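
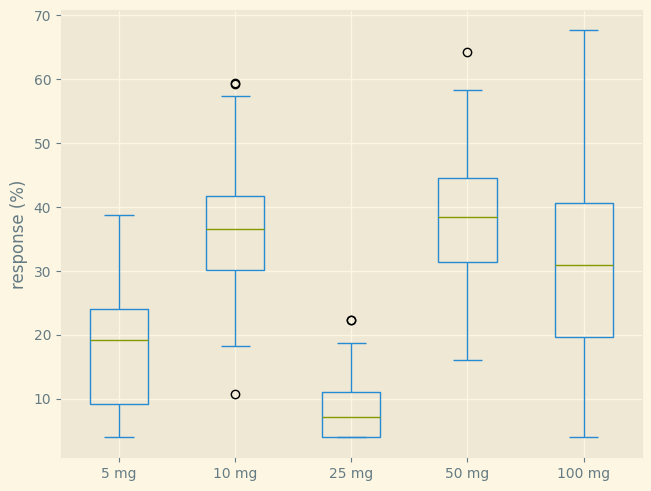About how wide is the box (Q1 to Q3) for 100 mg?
Q3 ≈ 40, Q1 ≈ 20; IQR ≈ 20.

≈ 20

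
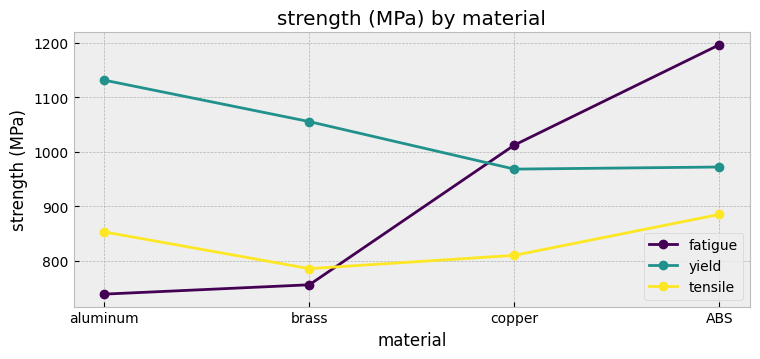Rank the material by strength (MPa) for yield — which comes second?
Top 3 for yield: aluminum ≈ 1150, brass ≈ 1050, ABS ≈ 950.

brass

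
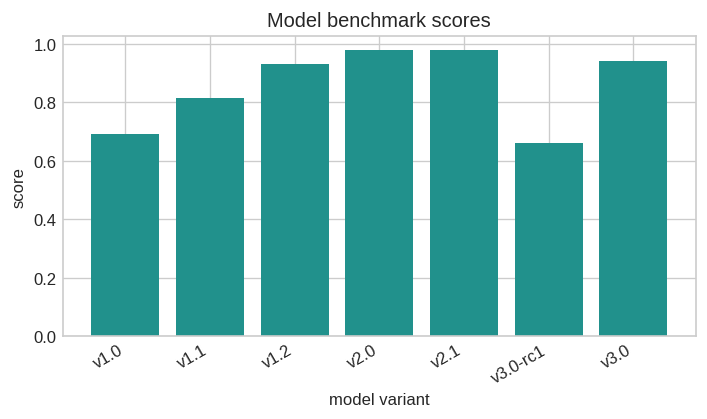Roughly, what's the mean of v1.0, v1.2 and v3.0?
≈ 0.83

(0.7 + 0.9 + 0.9) / 3 ≈ 0.83.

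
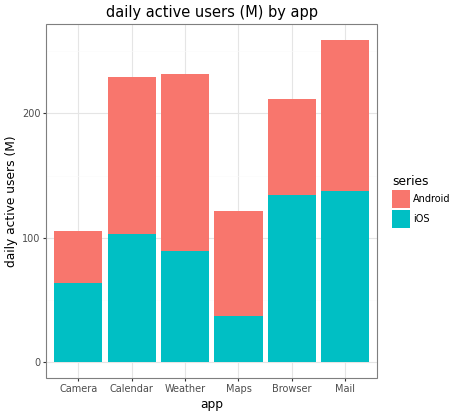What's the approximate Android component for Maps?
Android top ≈ 125, bottom ≈ 50; segment ≈ 75.

≈ 75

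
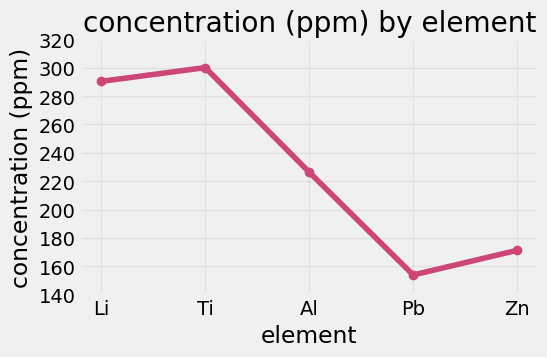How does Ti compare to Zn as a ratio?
≈ 1.67×

Ti ≈ 300, Zn ≈ 180; 300/180 ≈ 1.67.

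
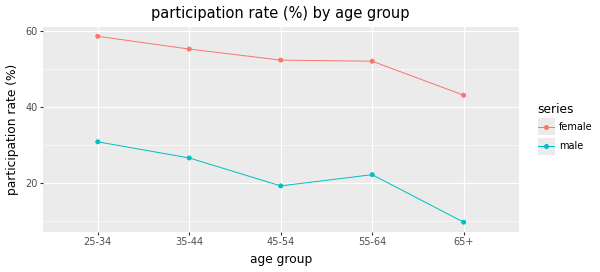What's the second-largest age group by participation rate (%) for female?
35-44

Top 3 for female: 25-34 ≈ 60, 35-44 ≈ 55, 45-54 ≈ 50.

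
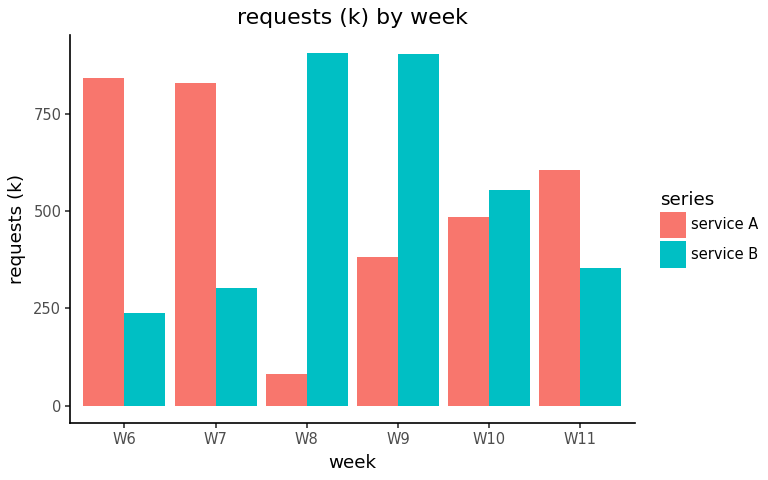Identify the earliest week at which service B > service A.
W8

W7: service B ≈ 300 vs service A ≈ 800 (not yet); W8: service B ≈ 900 vs service A ≈ 100 (first crossover).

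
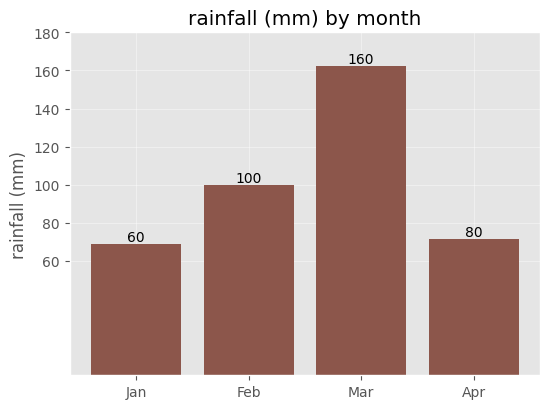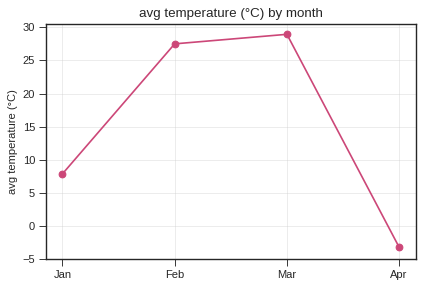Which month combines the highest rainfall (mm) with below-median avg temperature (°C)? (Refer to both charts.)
Chart 2 median avg temperature (°C) ≈ 20; below-median months: Jan, Apr. Among those, Apr has the highest rainfall (mm) (≈ 80).

Apr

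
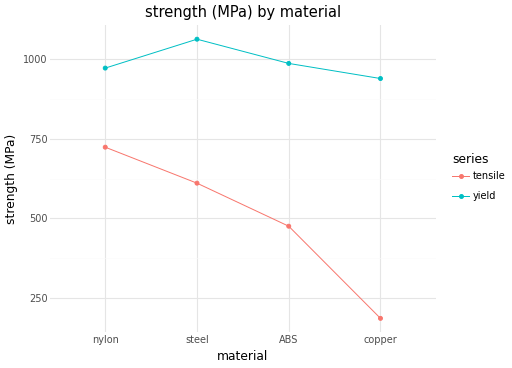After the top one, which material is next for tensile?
steel

Top 3 for tensile: nylon ≈ 700, steel ≈ 600, ABS ≈ 500.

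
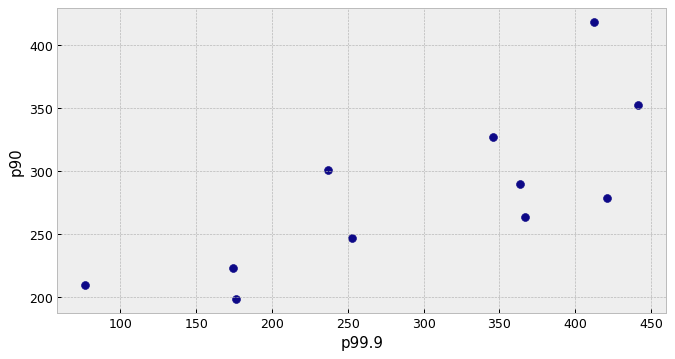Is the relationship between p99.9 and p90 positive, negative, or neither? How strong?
Points are positively correlated; strong (|r| ≈ 0.8).

positive, strong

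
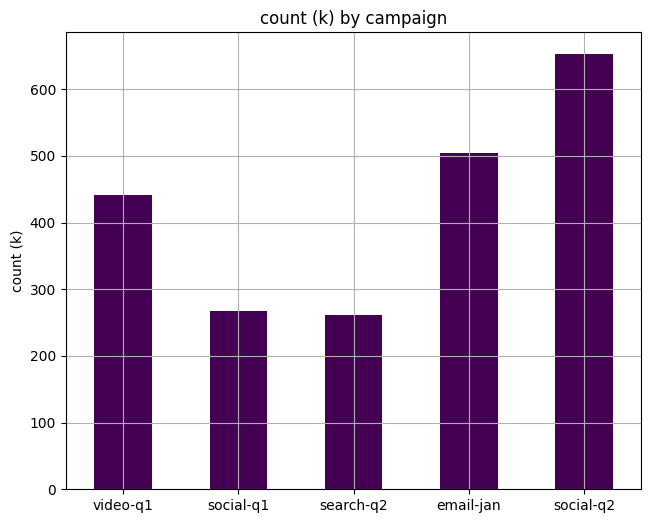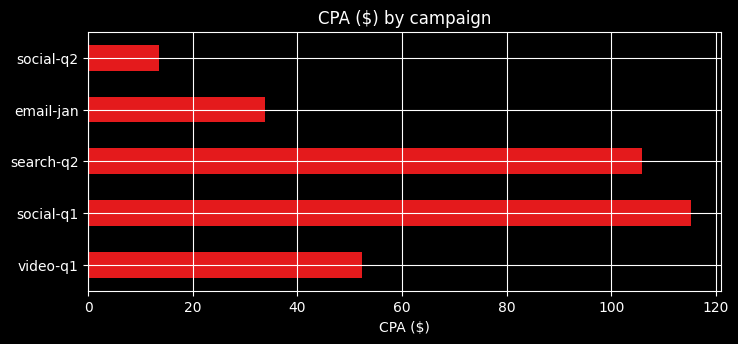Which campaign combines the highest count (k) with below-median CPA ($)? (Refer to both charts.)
Chart 2 median CPA ($) ≈ 60; below-median campaigns: email-jan, social-q2. Among those, social-q2 has the highest count (k) (≈ 700).

social-q2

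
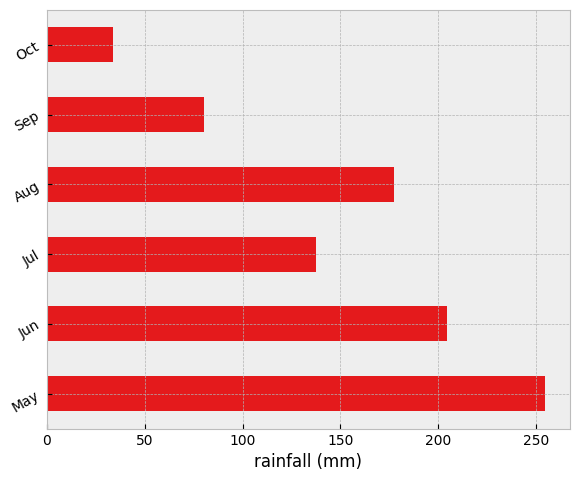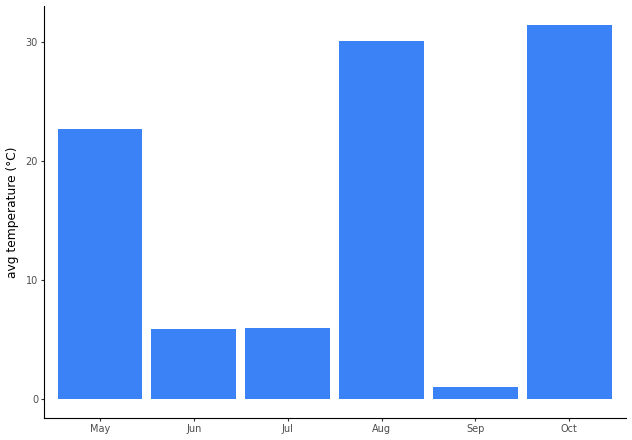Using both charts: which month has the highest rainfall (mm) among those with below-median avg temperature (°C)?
Chart 2 median avg temperature (°C) ≈ 15; below-median months: Jun, Jul, Sep. Among those, Jun has the highest rainfall (mm) (≈ 200).

Jun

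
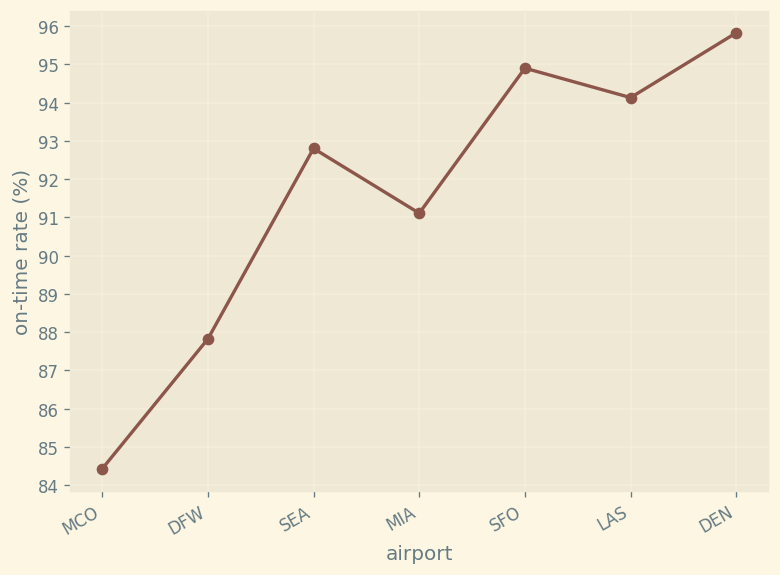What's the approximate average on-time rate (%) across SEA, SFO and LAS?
≈ 94

(93 + 95 + 94) / 3 ≈ 94.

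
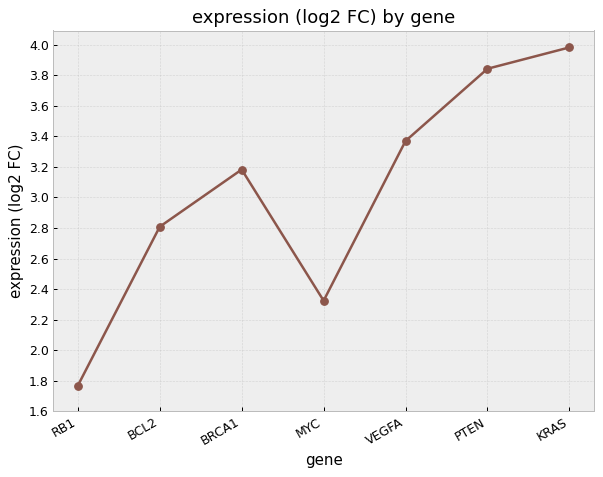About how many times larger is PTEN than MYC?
PTEN ≈ 3.8, MYC ≈ 2.4; 3.8/2.4 ≈ 1.58.

≈ 1.58×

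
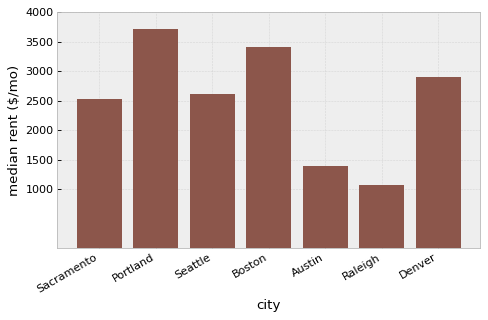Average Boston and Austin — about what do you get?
≈ 2500

(3500 + 1500) / 2 ≈ 2500.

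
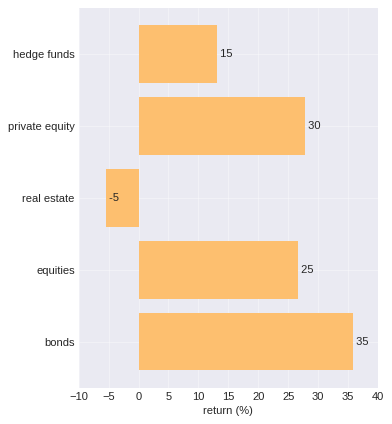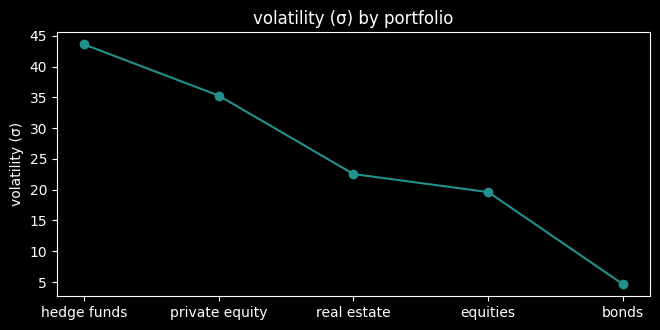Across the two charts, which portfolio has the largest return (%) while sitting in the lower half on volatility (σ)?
bonds

Chart 2 median volatility (σ) ≈ 25; below-median portfolios: equities, bonds. Among those, bonds has the highest return (%) (≈ 35).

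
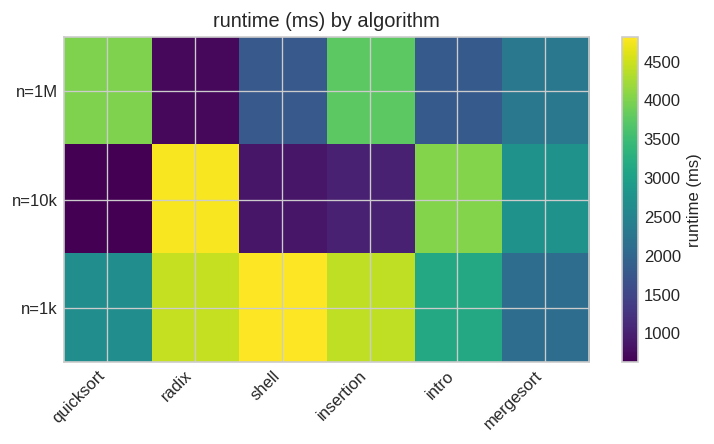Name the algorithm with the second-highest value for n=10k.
Top 3 for n=10k: radix ≈ 5000, intro ≈ 4000, mergesort ≈ 3000.

intro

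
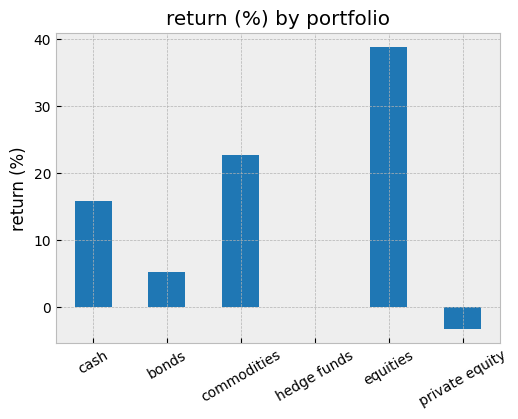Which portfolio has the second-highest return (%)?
Top 3: equities ≈ 40, commodities ≈ 25, cash ≈ 15.

commodities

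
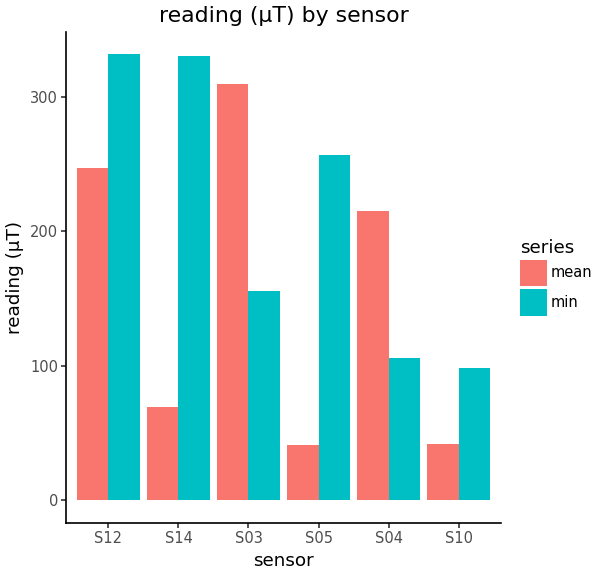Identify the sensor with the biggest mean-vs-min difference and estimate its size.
S14: mean ≈ 50, min ≈ 350 → gap ≈ 300. Next-largest (S05) is only ≈ 200.

S14, ≈ 300 µT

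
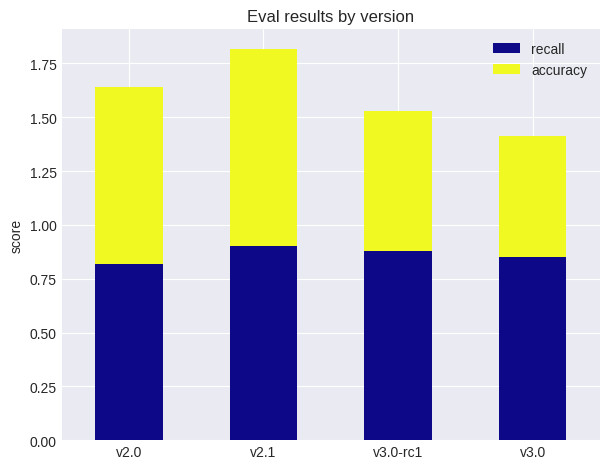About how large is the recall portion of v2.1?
recall top ≈ 1.0, bottom ≈ 0.0; segment ≈ 1.0.

≈ 1.0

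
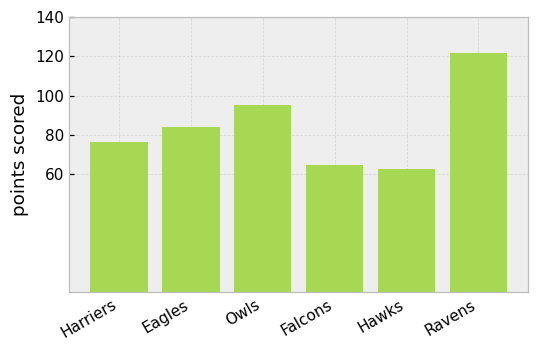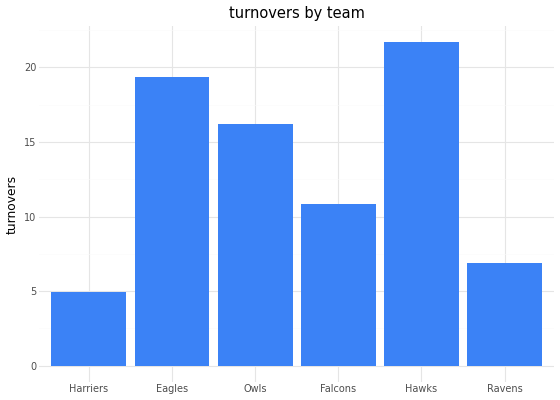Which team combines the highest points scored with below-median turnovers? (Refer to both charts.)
Ravens

Chart 2 median turnovers ≈ 14; below-median teams: Harriers, Falcons, Ravens. Among those, Ravens has the highest points scored (≈ 120).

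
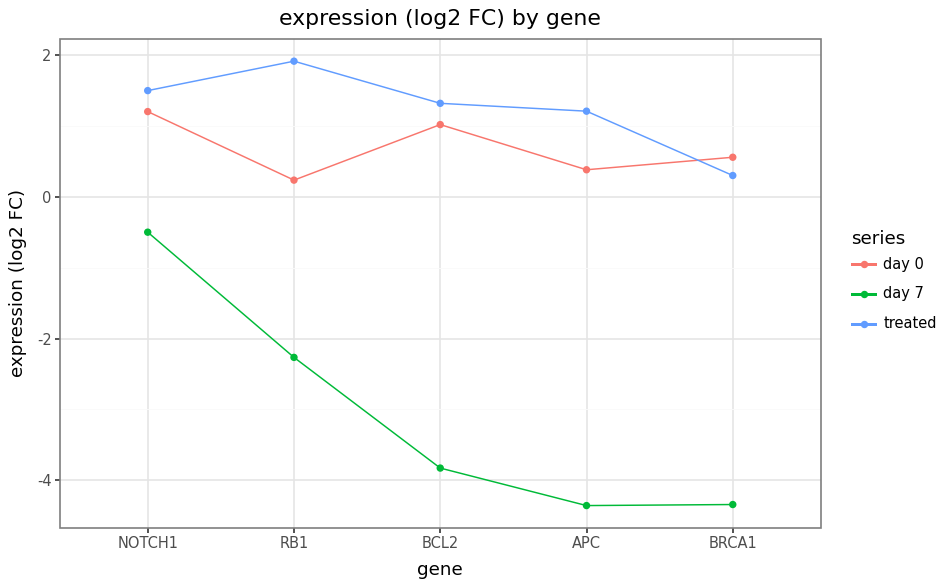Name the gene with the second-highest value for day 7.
Top 3 for day 7: NOTCH1 ≈ 0, RB1 ≈ -2, BCL2 ≈ -4.

RB1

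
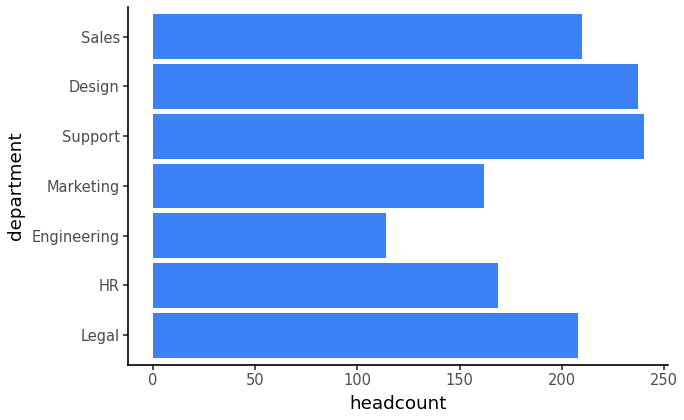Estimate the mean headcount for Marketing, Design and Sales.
(160 + 240 + 200) / 3 ≈ 200.

≈ 200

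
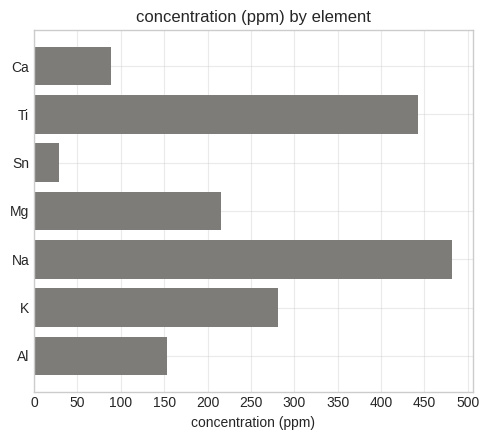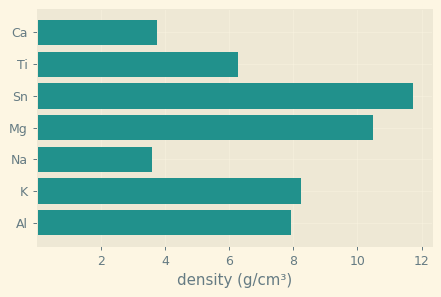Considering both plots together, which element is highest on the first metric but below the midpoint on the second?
Chart 2 median density (g/cm³) ≈ 8; below-median elements: Ca, Ti, Na. Among those, Na has the highest concentration (ppm) (≈ 500).

Na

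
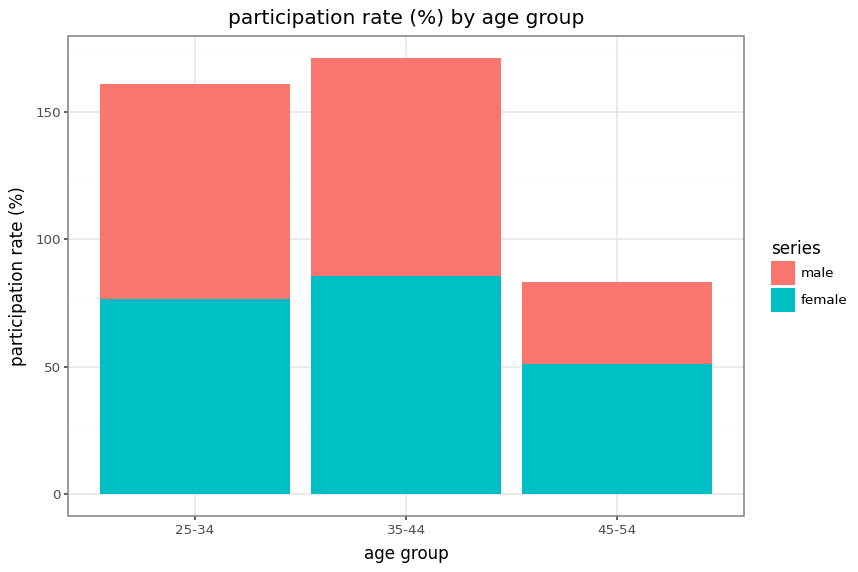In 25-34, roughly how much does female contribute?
≈ 80

female top ≈ 80, bottom ≈ 0; segment ≈ 80.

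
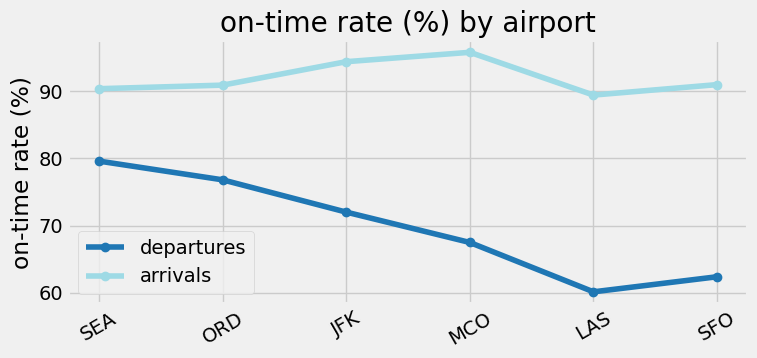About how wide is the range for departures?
Max SEA ≈ 80, min LAS ≈ 60; range ≈ 20.

≈ 20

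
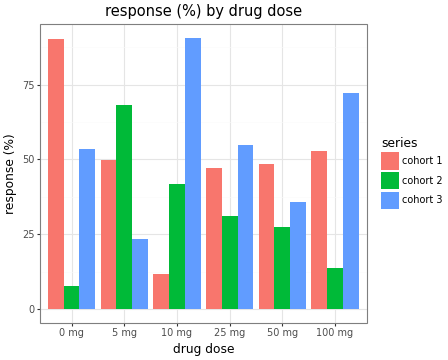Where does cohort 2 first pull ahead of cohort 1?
0 mg: cohort 2 ≈ 10 vs cohort 1 ≈ 90 (not yet); 5 mg: cohort 2 ≈ 70 vs cohort 1 ≈ 50 (first crossover).

5 mg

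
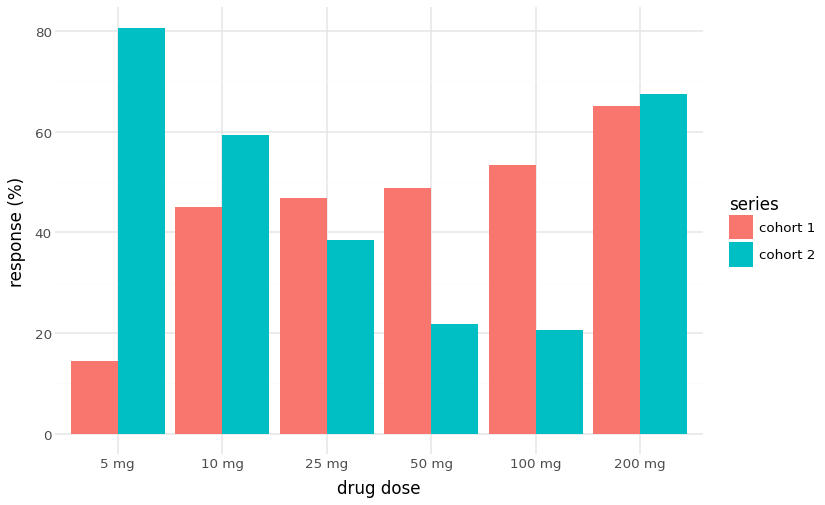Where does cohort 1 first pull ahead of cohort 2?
10 mg: cohort 1 ≈ 50 vs cohort 2 ≈ 60 (not yet); 25 mg: cohort 1 ≈ 50 vs cohort 2 ≈ 40 (first crossover).

25 mg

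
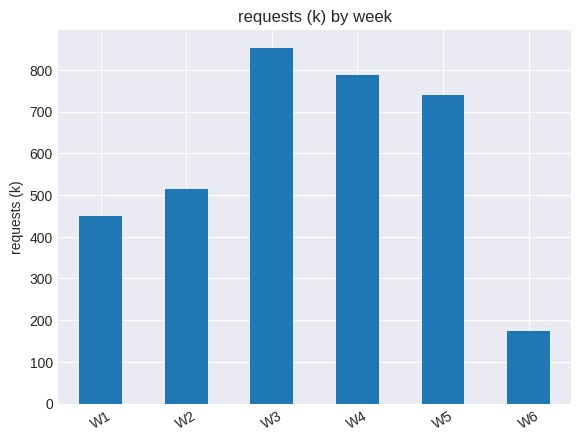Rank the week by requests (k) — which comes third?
Top 4: W3 ≈ 900, W4 ≈ 800, W5 ≈ 700, W2 ≈ 500.

W5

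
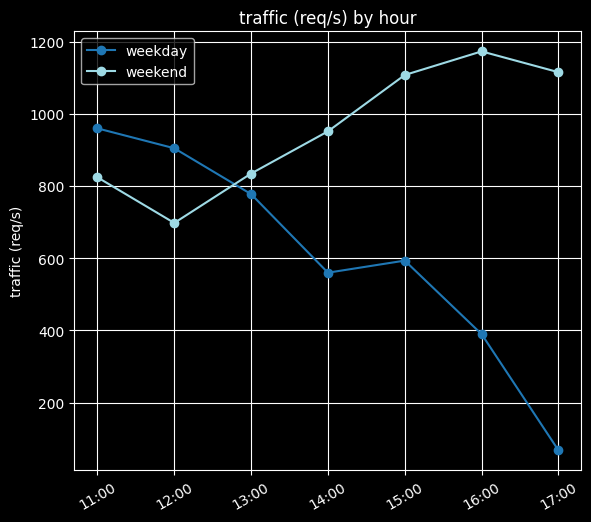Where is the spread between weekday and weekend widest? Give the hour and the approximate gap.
17:00, ≈ 1000 req/s

17:00: weekday ≈ 100, weekend ≈ 1100 → gap ≈ 1000. Next-largest (16:00) is only ≈ 800.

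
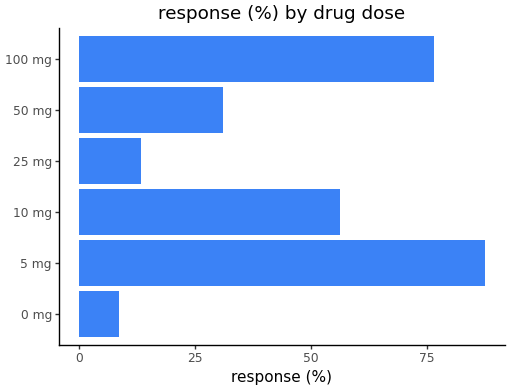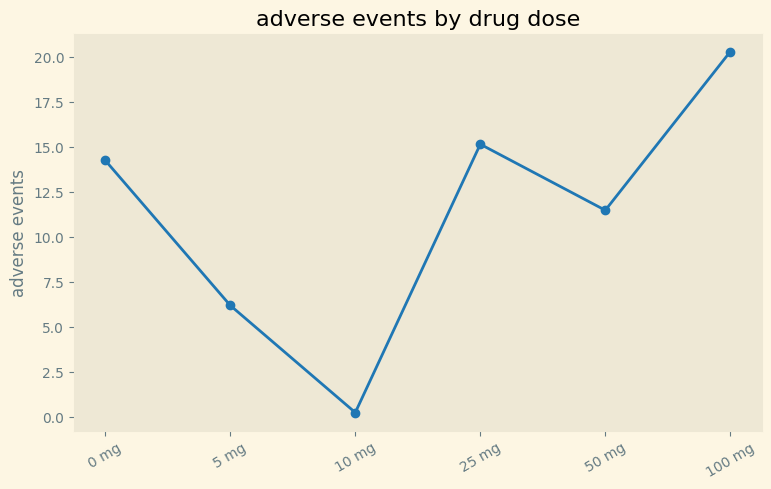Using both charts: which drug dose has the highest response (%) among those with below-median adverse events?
Chart 2 median adverse events ≈ 12; below-median drug doses: 5 mg, 10 mg, 50 mg. Among those, 5 mg has the highest response (%) (≈ 90).

5 mg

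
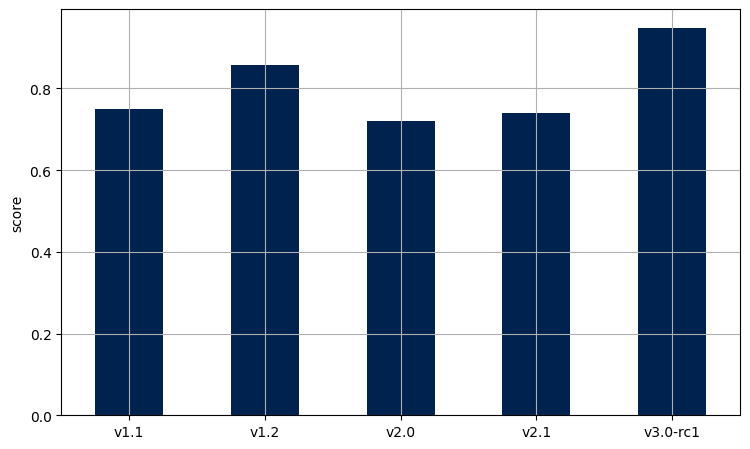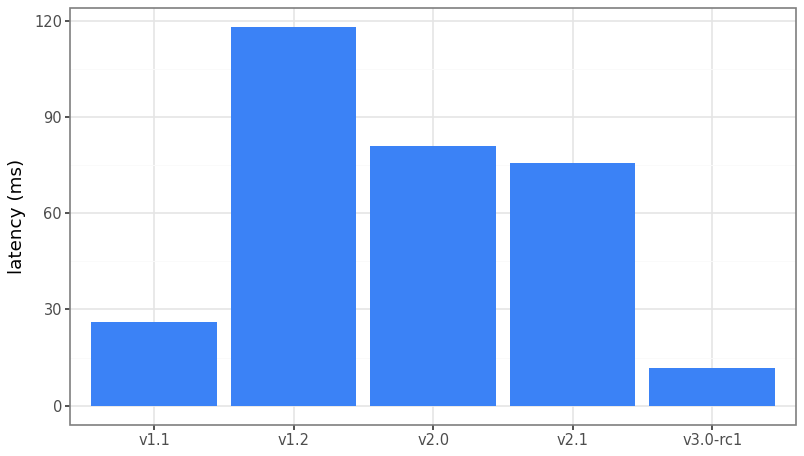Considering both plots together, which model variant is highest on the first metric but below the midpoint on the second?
v3.0-rc1

Chart 2 median latency (ms) ≈ 80; below-median model variants: v1.1, v3.0-rc1. Among those, v3.0-rc1 has the highest score (≈ 0.9).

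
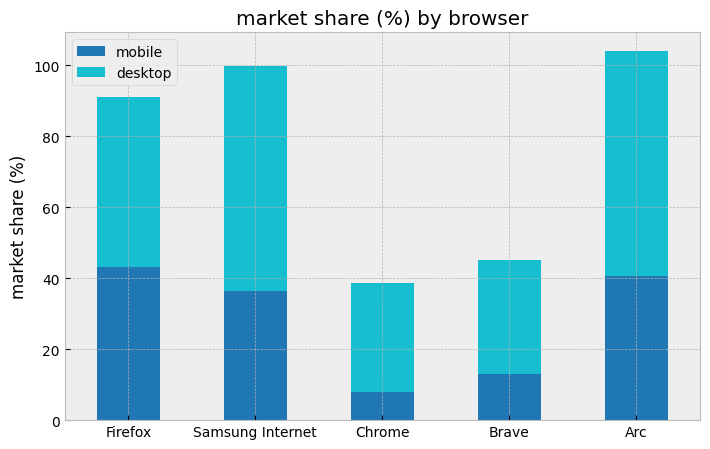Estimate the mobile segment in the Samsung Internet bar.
≈ 40

mobile top ≈ 40, bottom ≈ 0; segment ≈ 40.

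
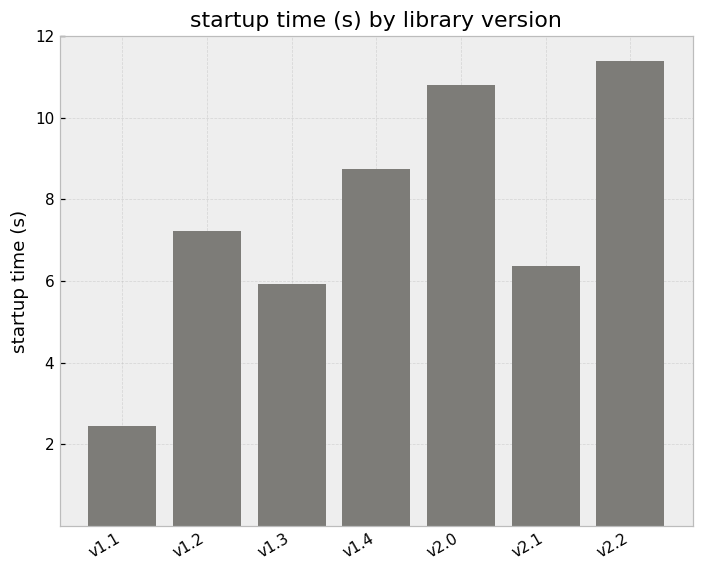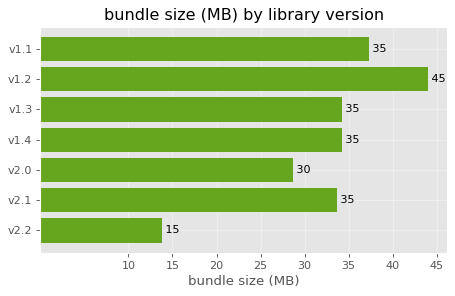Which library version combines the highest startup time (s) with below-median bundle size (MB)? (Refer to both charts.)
Chart 2 median bundle size (MB) ≈ 35; below-median library versions: v2.0, v2.1, v2.2. Among those, v2.2 has the highest startup time (s) (≈ 12).

v2.2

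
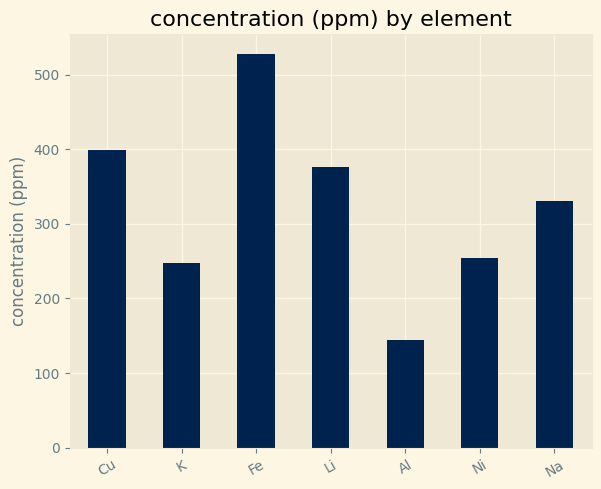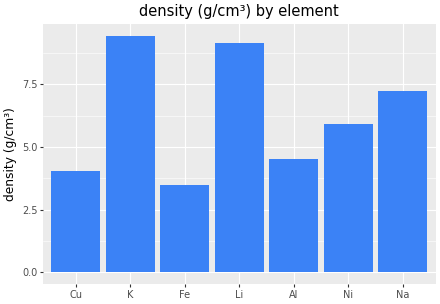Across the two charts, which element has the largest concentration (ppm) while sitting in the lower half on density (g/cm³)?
Fe

Chart 2 median density (g/cm³) ≈ 6; below-median elements: Cu, Fe, Al. Among those, Fe has the highest concentration (ppm) (≈ 550).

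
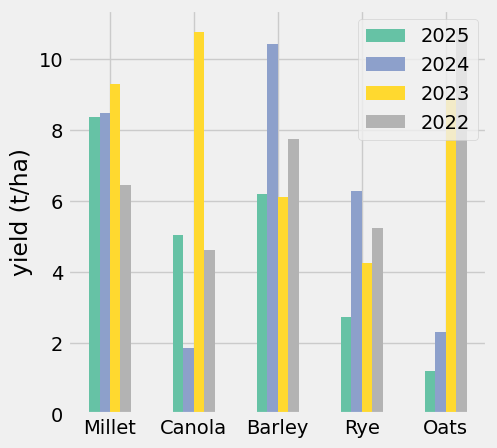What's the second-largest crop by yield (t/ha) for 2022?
Barley

Top 3 for 2022: Oats ≈ 11, Barley ≈ 8, Millet ≈ 6.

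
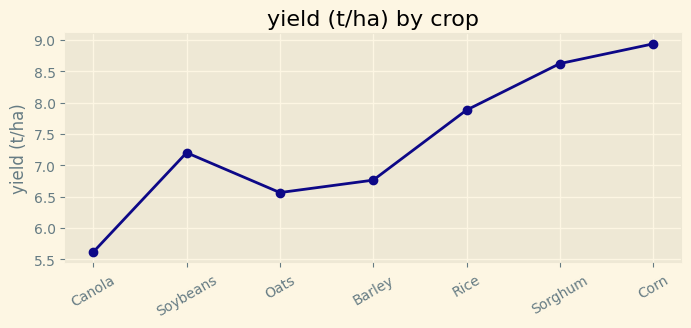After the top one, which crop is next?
Sorghum

Top 3: Corn ≈ 9.0, Sorghum ≈ 8.5, Rice ≈ 8.0.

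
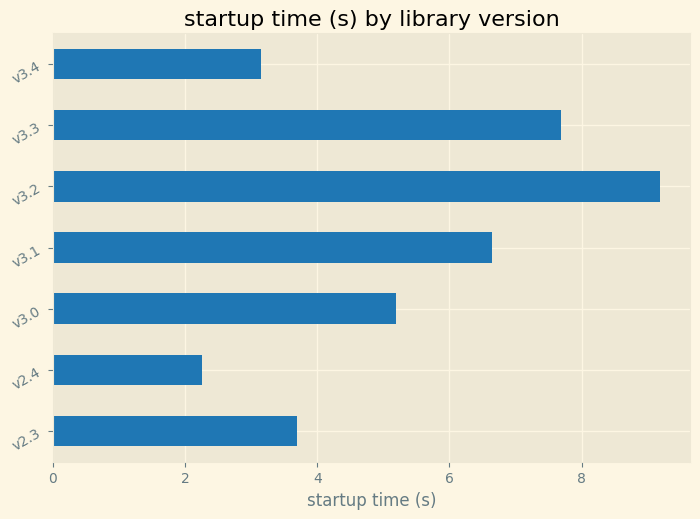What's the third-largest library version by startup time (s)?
Top 4: v3.2 ≈ 9, v3.3 ≈ 8, v3.1 ≈ 7, v3.0 ≈ 5.

v3.1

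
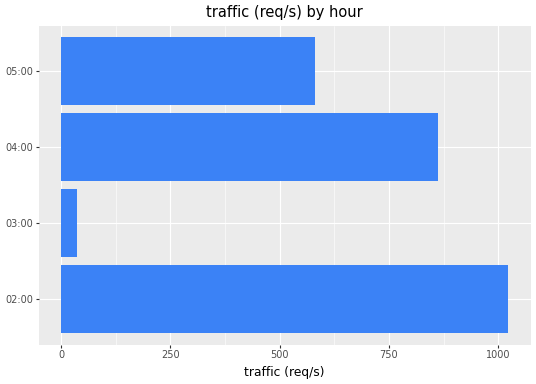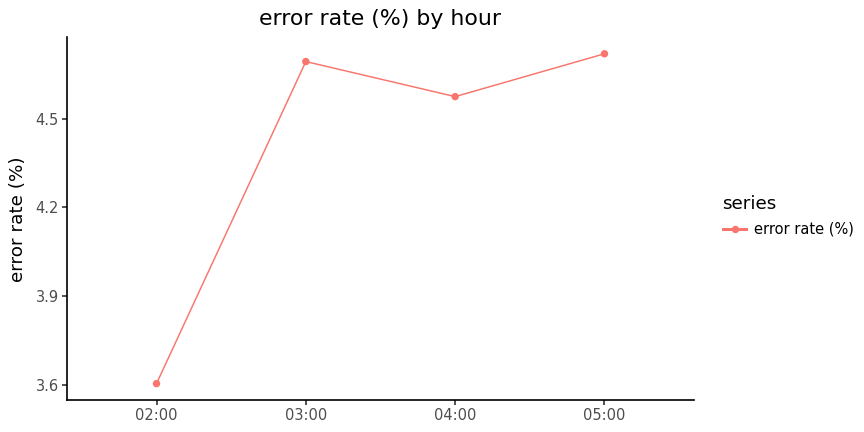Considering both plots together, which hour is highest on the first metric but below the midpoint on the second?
Chart 2 median error rate (%) ≈ 4.5; below-median hours: 02:00, 04:00. Among those, 02:00 has the highest traffic (req/s) (≈ 1000).

02:00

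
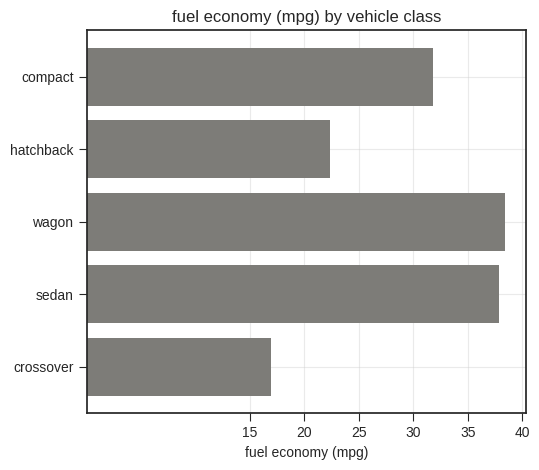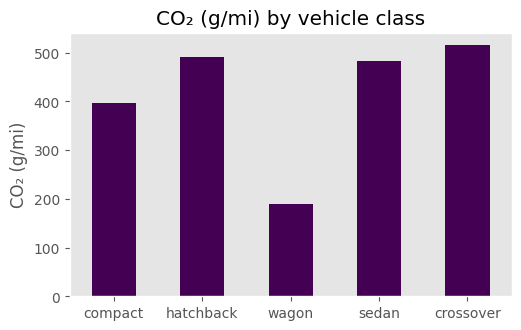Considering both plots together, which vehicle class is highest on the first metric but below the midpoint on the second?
Chart 2 median CO₂ (g/mi) ≈ 500; below-median vehicle classes: compact, wagon. Among those, wagon has the highest fuel economy (mpg) (≈ 40).

wagon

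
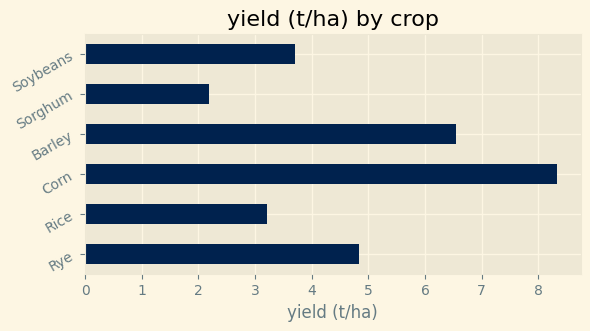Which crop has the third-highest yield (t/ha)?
Rye

Top 4: Corn ≈ 8, Barley ≈ 7, Rye ≈ 5, Soybeans ≈ 4.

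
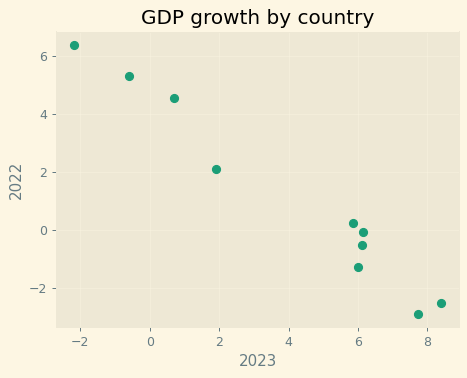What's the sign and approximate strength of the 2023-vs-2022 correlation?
negative, strong

Points are negatively correlated; strong (|r| ≈ 1.0).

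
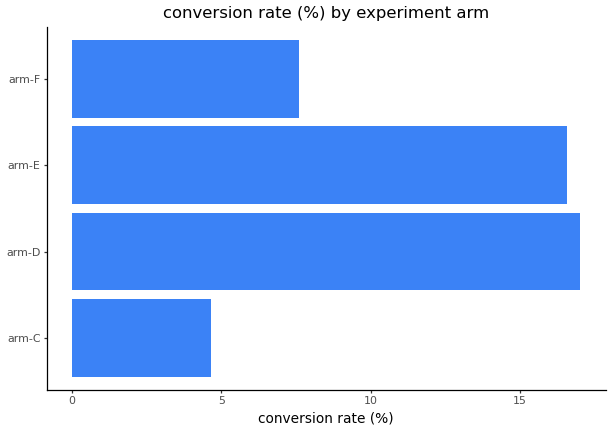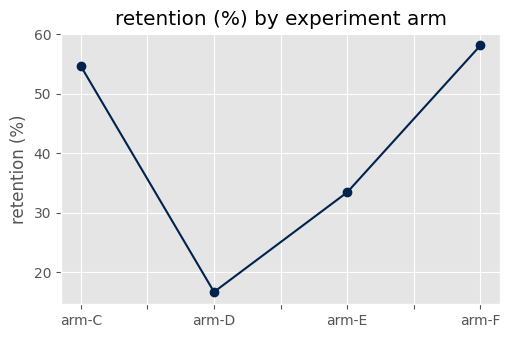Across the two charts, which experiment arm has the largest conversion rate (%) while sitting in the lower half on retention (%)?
Chart 2 median retention (%) ≈ 40; below-median experiment arms: arm-D, arm-E. Among those, arm-D has the highest conversion rate (%) (≈ 18).

arm-D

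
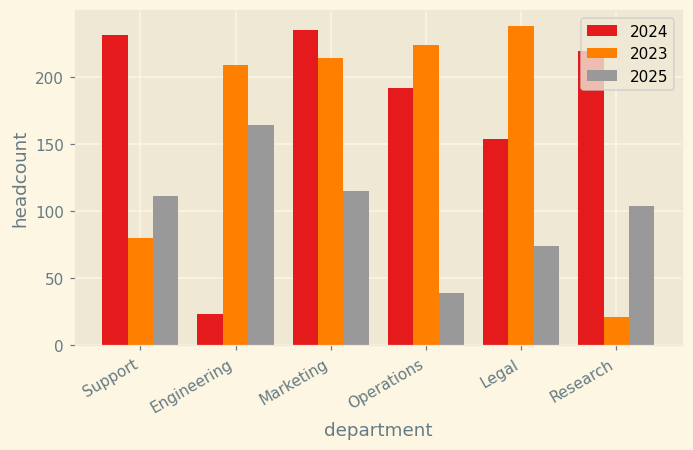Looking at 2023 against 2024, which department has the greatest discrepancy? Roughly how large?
Research, ≈ 200

Research: 2023 ≈ 20, 2024 ≈ 220 → gap ≈ 200. Next-largest (Engineering) is only ≈ 180.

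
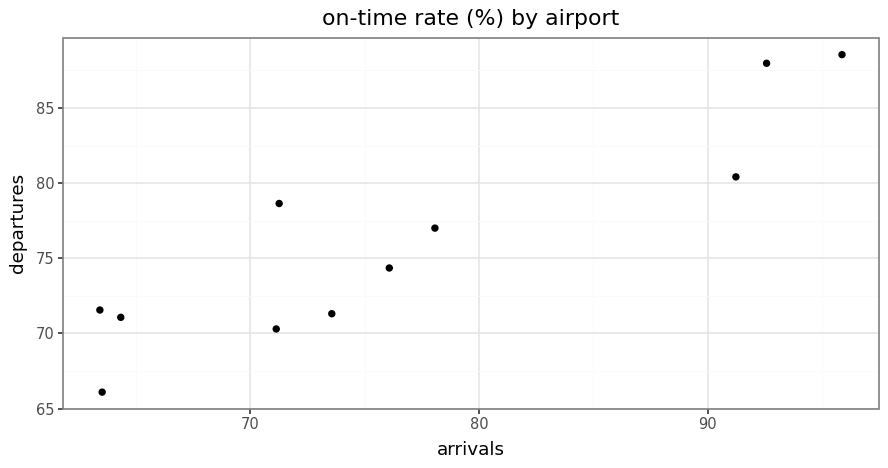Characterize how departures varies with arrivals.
positive, strong

Points are positively correlated; strong (|r| ≈ 0.9).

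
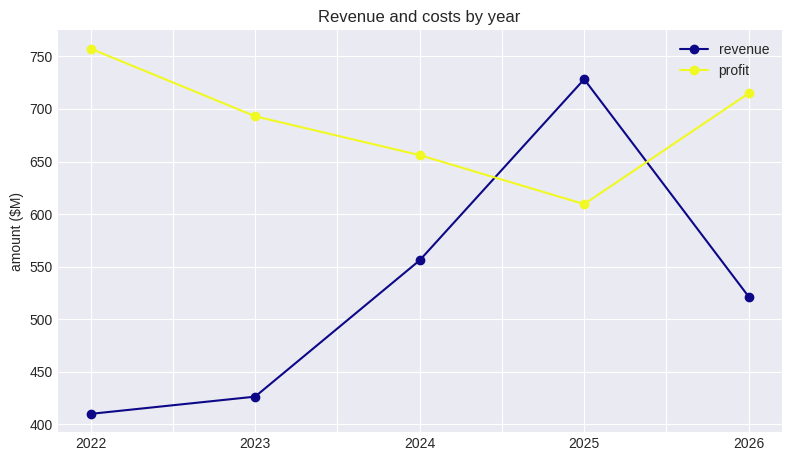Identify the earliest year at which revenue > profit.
2025

2024: revenue ≈ 550 vs profit ≈ 650 (not yet); 2025: revenue ≈ 750 vs profit ≈ 600 (first crossover).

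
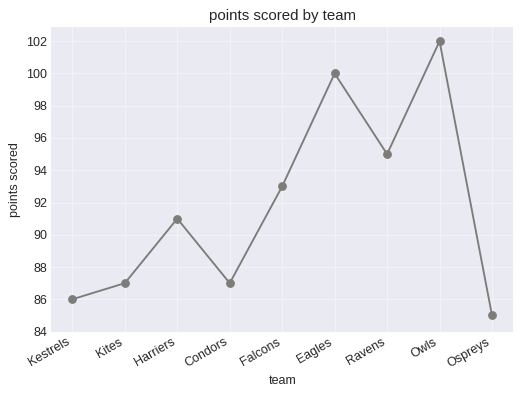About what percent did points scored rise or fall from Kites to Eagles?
Kites ≈ 88, Eagles ≈ 100; (100 − 88) / 88 ≈ +13.6%.

≈ +13.6%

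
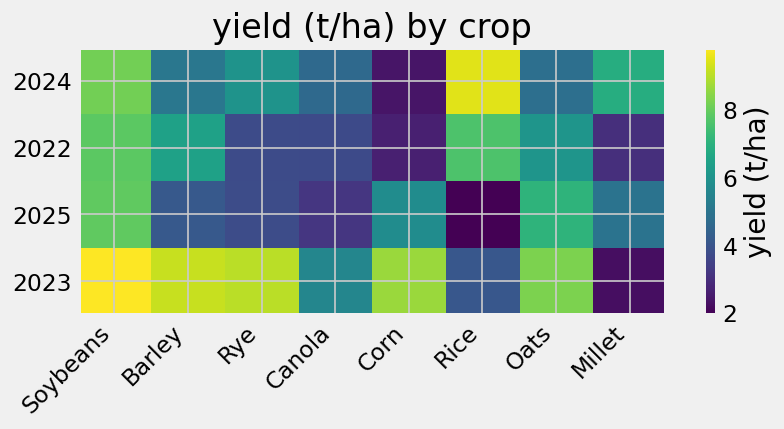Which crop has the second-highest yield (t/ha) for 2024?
Soybeans

Top 3 for 2024: Rice ≈ 9, Soybeans ≈ 8, Millet ≈ 7.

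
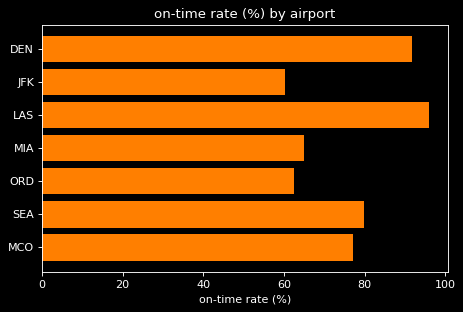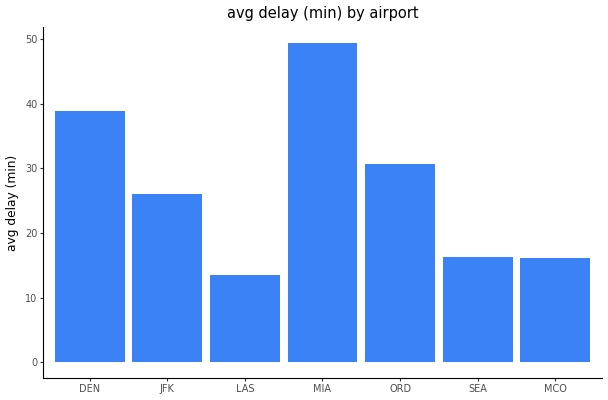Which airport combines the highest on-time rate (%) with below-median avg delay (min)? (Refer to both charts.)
LAS

Chart 2 median avg delay (min) ≈ 25; below-median airports: LAS, SEA, MCO. Among those, LAS has the highest on-time rate (%) (≈ 100).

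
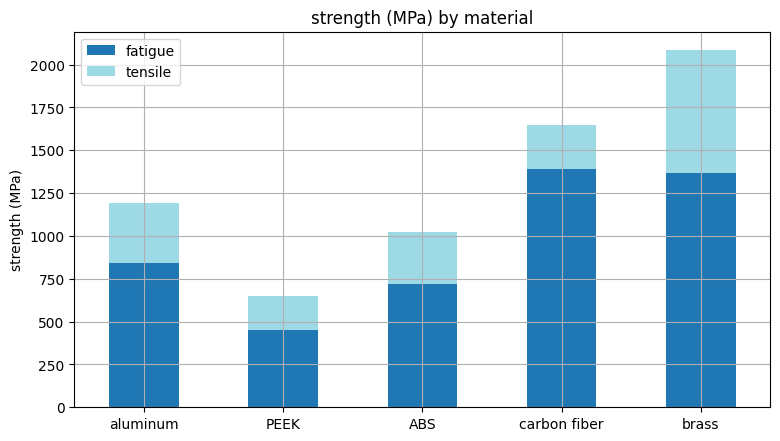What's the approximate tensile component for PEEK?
≈ 200

tensile top ≈ 600, bottom ≈ 400; segment ≈ 200.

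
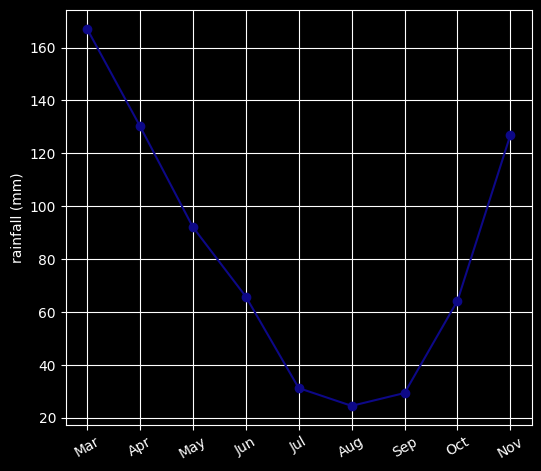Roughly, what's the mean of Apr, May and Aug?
(140 + 100 + 20) / 3 ≈ 87.

≈ 87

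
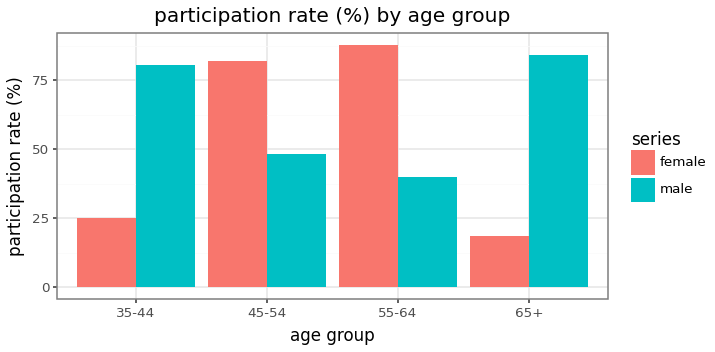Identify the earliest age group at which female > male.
45-54

35-44: female ≈ 20 vs male ≈ 80 (not yet); 45-54: female ≈ 80 vs male ≈ 50 (first crossover).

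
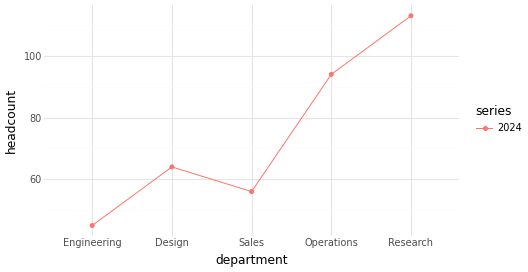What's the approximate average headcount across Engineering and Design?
≈ 50

(40 + 60) / 2 ≈ 50.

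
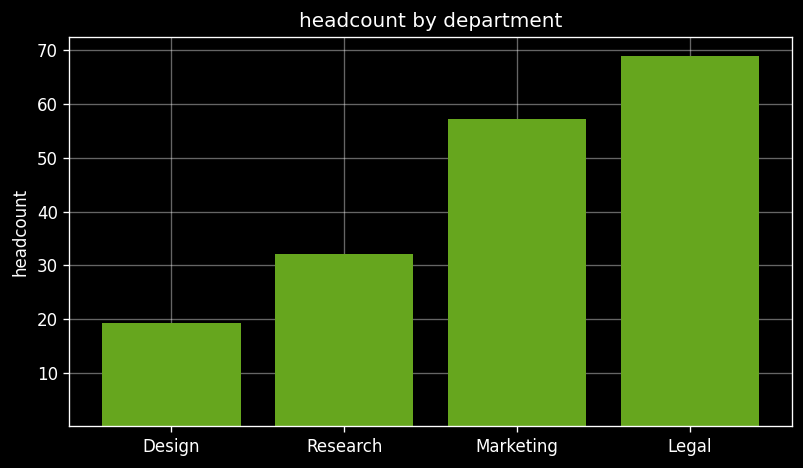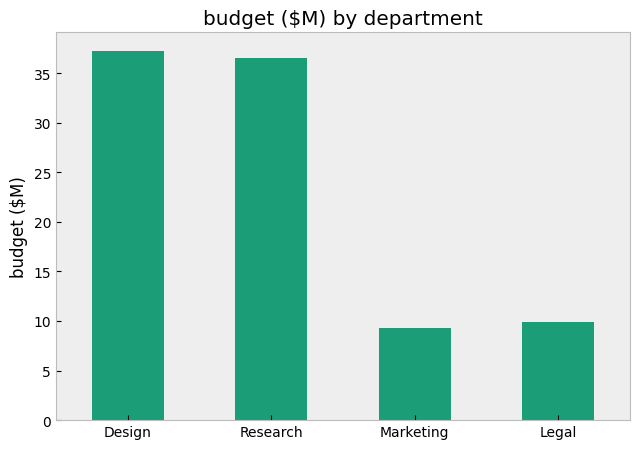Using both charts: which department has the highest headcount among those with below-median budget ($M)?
Chart 2 median budget ($M) ≈ 25; below-median departments: Marketing, Legal. Among those, Legal has the highest headcount (≈ 70).

Legal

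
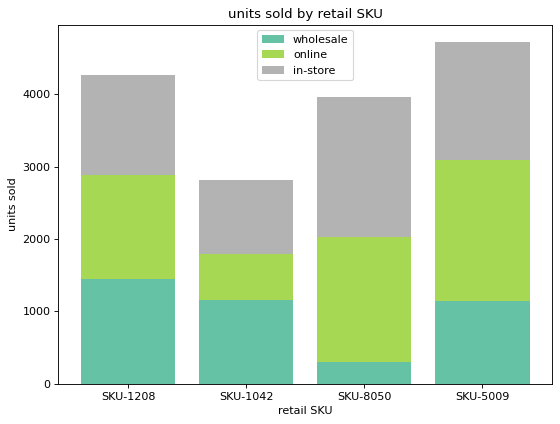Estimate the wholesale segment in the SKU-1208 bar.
wholesale top ≈ 1500, bottom ≈ 0; segment ≈ 1500.

≈ 1500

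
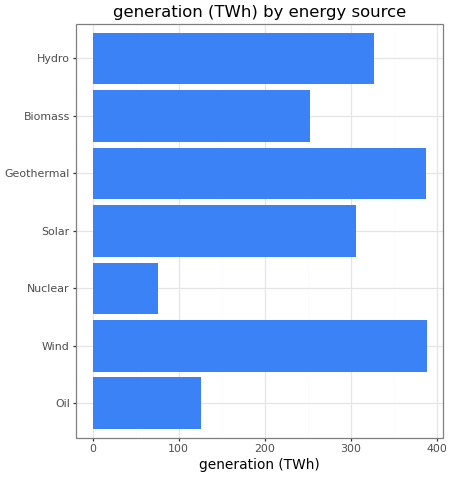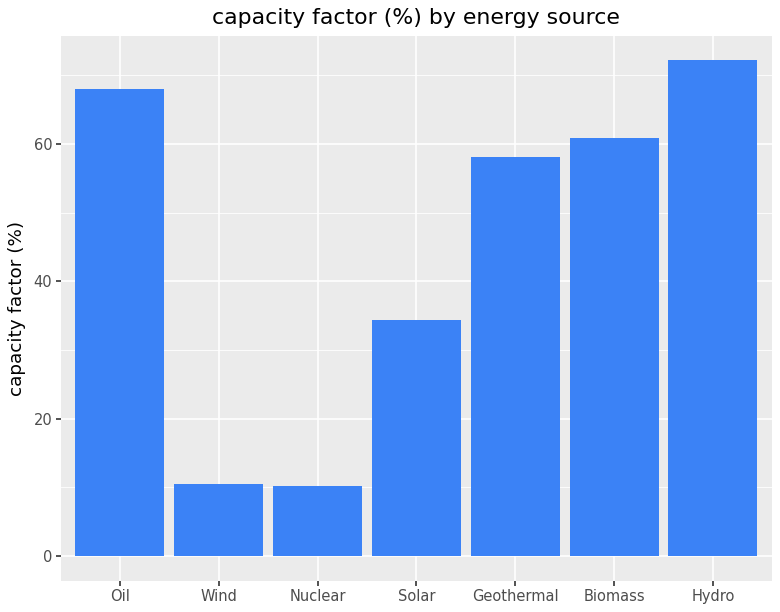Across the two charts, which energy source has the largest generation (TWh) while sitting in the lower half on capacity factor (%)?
Wind

Chart 2 median capacity factor (%) ≈ 60; below-median energy sources: Wind, Nuclear, Solar. Among those, Wind has the highest generation (TWh) (≈ 400).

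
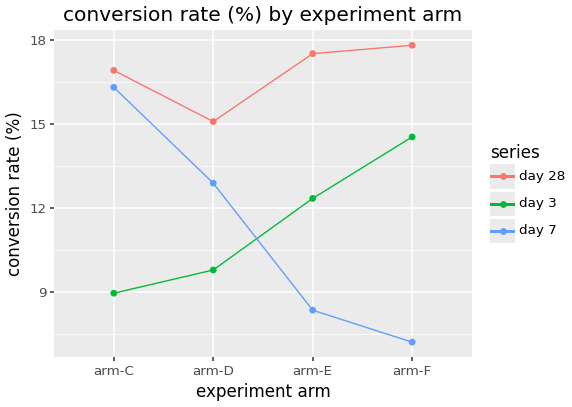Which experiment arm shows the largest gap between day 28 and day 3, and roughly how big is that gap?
arm-C, ≈ 8 %

arm-C: day 28 ≈ 17, day 3 ≈ 9 → gap ≈ 8. Next-largest (arm-D) is only ≈ 5.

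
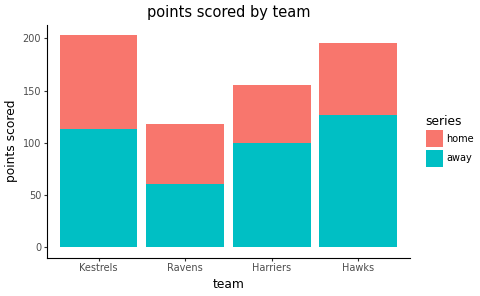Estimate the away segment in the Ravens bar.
≈ 60

away top ≈ 60, bottom ≈ 0; segment ≈ 60.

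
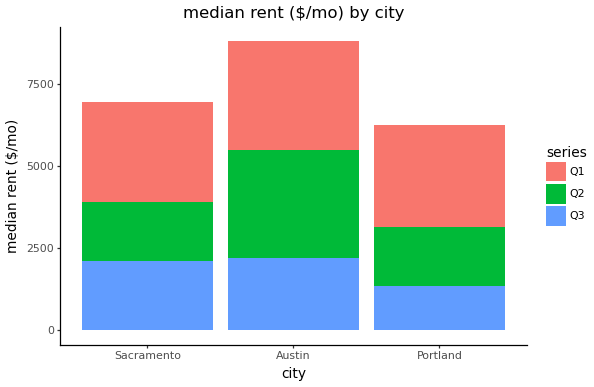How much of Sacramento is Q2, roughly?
≈ 2000

Q2 top ≈ 4000, bottom ≈ 2000; segment ≈ 2000.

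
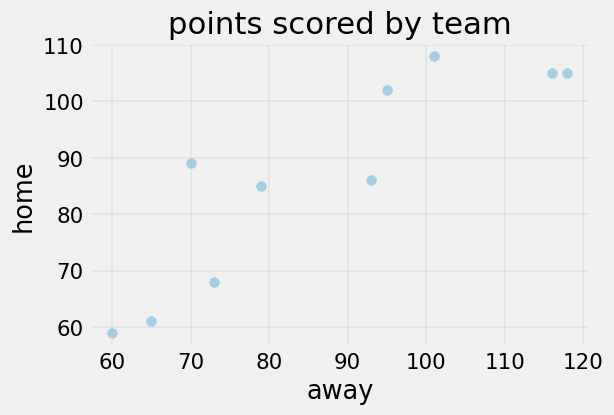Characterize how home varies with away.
Points are positively correlated; strong (|r| ≈ 0.9).

positive, strong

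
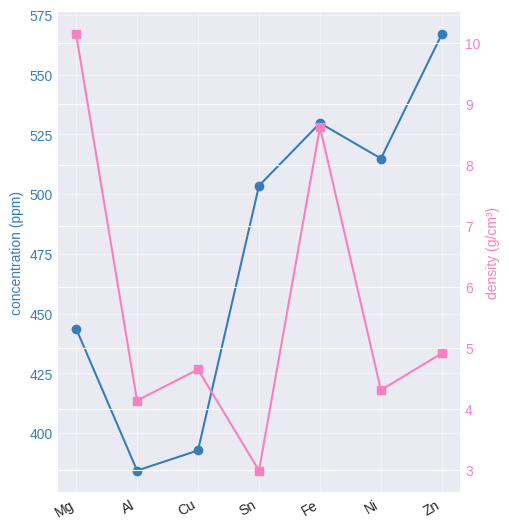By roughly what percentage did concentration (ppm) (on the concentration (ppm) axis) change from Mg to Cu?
Mg ≈ 440, Cu ≈ 400; (400 − 440) / 440 ≈ -9.1%.

≈ -9.1%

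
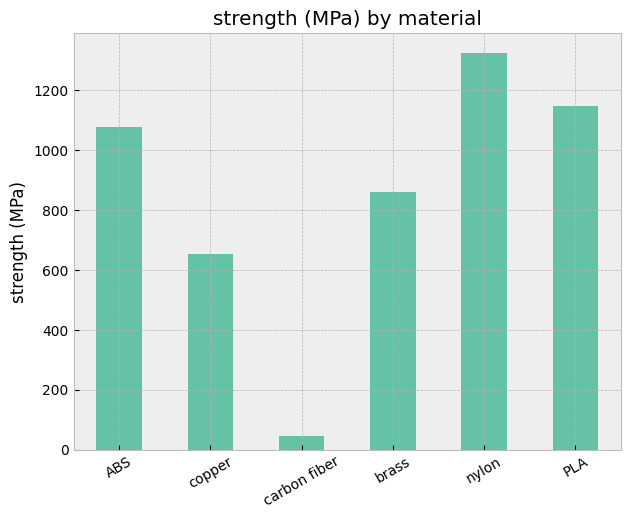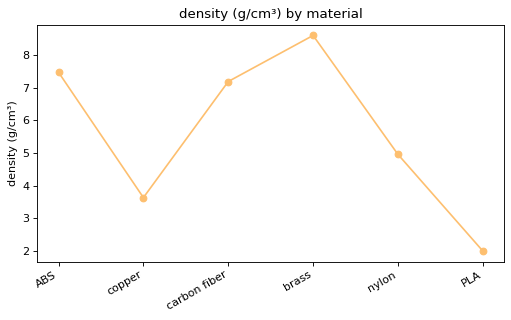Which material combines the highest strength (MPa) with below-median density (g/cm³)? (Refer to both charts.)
nylon

Chart 2 median density (g/cm³) ≈ 6; below-median materials: copper, nylon, PLA. Among those, nylon has the highest strength (MPa) (≈ 1400).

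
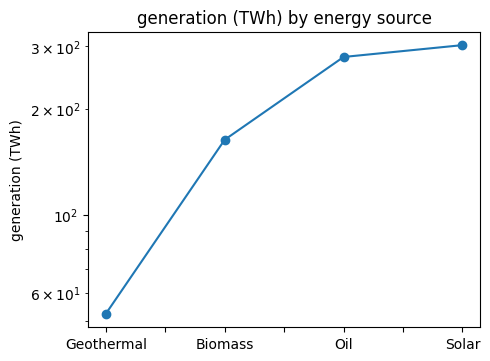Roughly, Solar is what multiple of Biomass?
Solar ≈ 300, Biomass ≈ 175; 300/175 ≈ 1.71.

≈ 1.71×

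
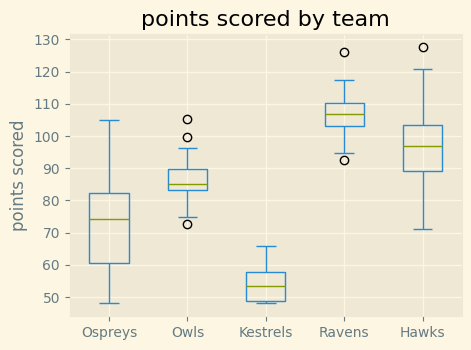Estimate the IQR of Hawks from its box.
Q3 ≈ 105, Q1 ≈ 90; IQR ≈ 15.

≈ 15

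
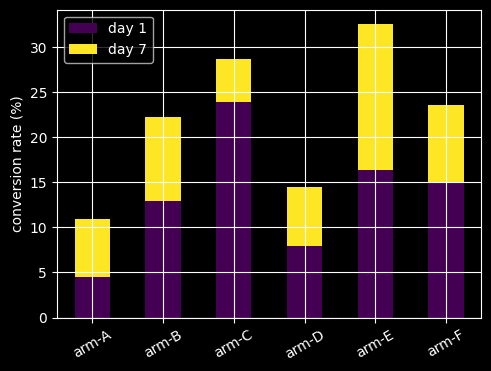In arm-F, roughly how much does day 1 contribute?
day 1 top ≈ 15, bottom ≈ 0; segment ≈ 15.

≈ 15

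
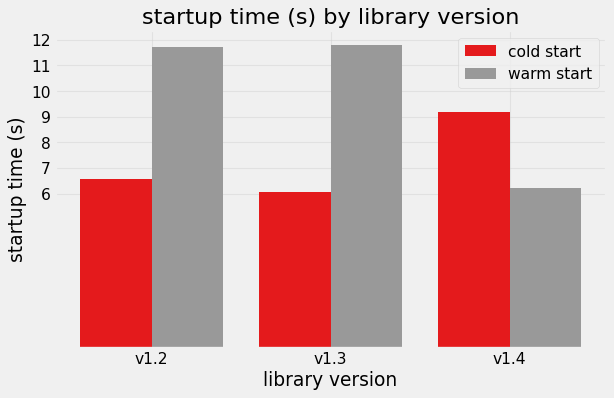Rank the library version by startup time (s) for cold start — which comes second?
Top 3 for cold start: v1.4 ≈ 9, v1.2 ≈ 7, v1.3 ≈ 6.

v1.2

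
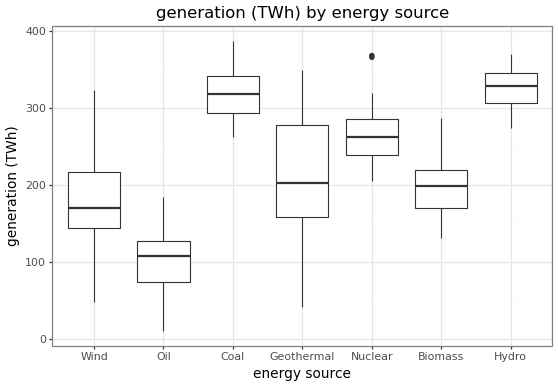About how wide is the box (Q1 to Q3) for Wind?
≈ 80

Q3 ≈ 220, Q1 ≈ 140; IQR ≈ 80.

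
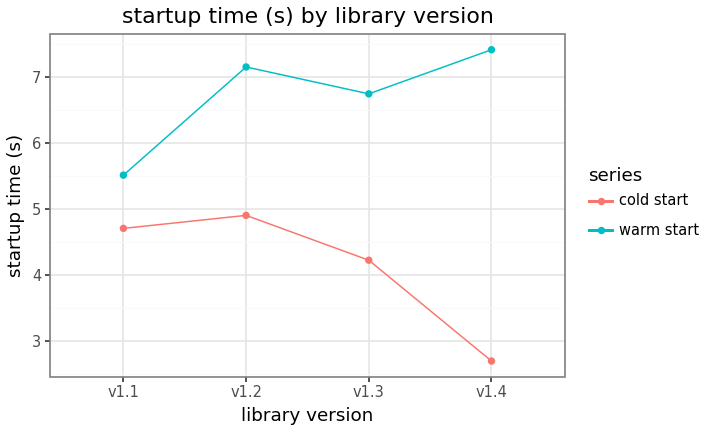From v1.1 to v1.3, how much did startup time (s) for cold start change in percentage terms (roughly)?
≈ -11.1%

v1.1 ≈ 4.5, v1.3 ≈ 4.0; (4.0 − 4.5) / 4.5 ≈ -11.1%.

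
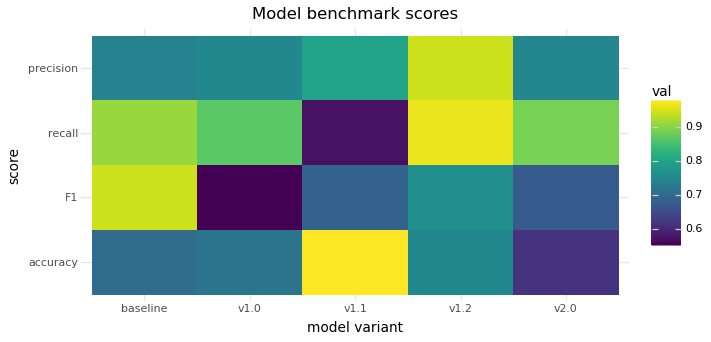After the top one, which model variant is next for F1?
Top 3 for F1: baseline ≈ 0.95, v1.2 ≈ 0.75, v1.1 ≈ 0.70.

v1.2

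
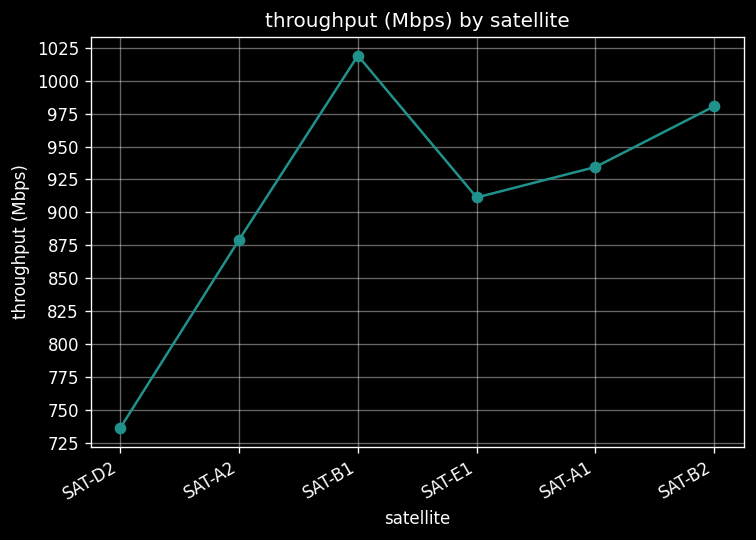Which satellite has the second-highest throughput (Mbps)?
SAT-B2

Top 3: SAT-B1 ≈ 1025, SAT-B2 ≈ 975, SAT-A1 ≈ 925.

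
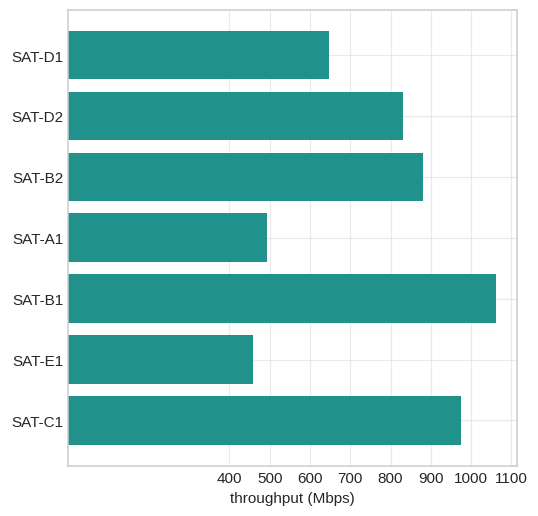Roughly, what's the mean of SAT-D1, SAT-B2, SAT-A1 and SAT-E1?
≈ 625

(600 + 900 + 500 + 500) / 4 ≈ 625.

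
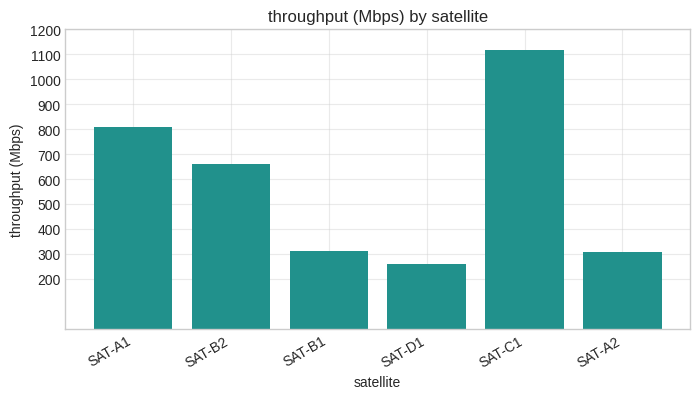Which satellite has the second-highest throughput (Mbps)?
SAT-A1

Top 3: SAT-C1 ≈ 1100, SAT-A1 ≈ 800, SAT-B2 ≈ 700.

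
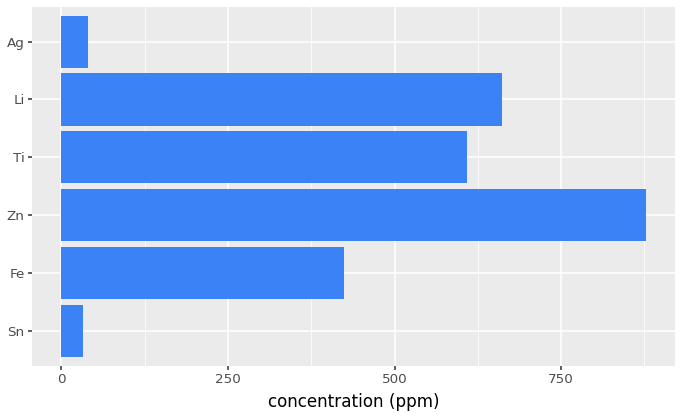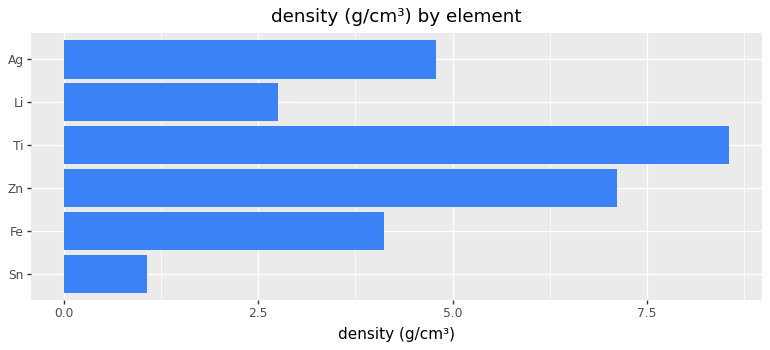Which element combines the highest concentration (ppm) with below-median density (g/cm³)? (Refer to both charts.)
Chart 2 median density (g/cm³) ≈ 4; below-median elements: Sn, Fe, Li. Among those, Li has the highest concentration (ppm) (≈ 700).

Li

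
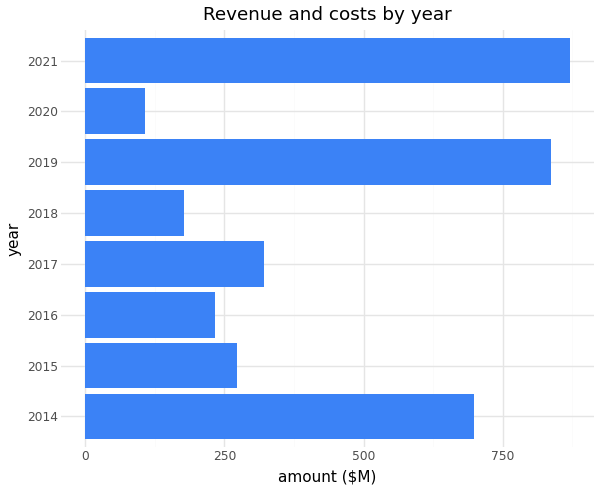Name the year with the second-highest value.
Top 3: 2021 ≈ 900, 2019 ≈ 800, 2014 ≈ 700.

2019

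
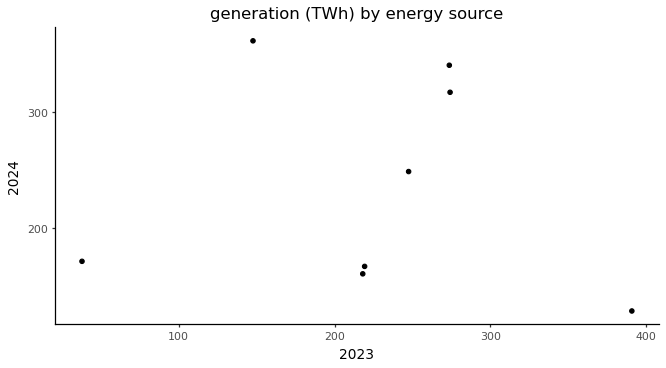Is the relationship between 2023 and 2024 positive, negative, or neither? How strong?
no clear correlation

Points are roughly uncorrelated; weak (|r| ≈ 0.1).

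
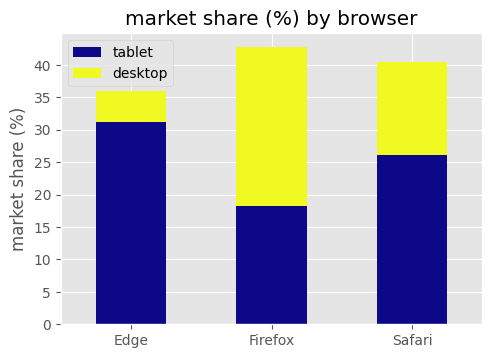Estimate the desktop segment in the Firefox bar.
≈ 25

desktop top ≈ 45, bottom ≈ 20; segment ≈ 25.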